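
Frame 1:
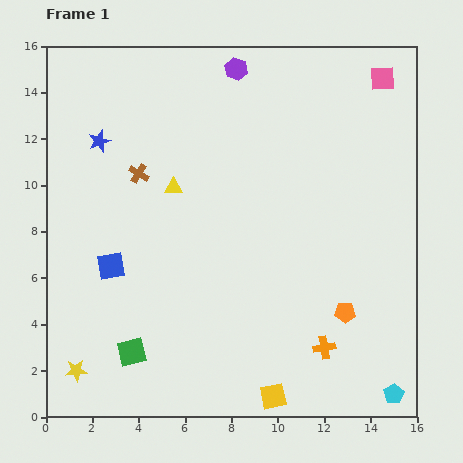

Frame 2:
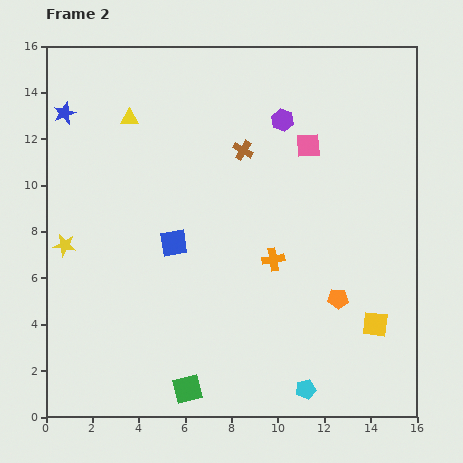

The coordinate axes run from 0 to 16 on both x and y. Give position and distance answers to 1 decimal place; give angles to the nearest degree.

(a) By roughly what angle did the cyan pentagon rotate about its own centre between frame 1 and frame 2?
19° clockwise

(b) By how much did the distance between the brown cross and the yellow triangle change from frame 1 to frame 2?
+3.5

Distance in frame 1: 1.6. Distance in frame 2: 5.1.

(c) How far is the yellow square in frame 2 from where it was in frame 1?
5.4

The yellow square moved from (9.8, 0.9) to (14.2, 4.0), a distance of √(4.4² + 3.1²) ≈ 5.4.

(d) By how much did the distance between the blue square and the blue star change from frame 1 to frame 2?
+1.9

Distance in frame 1: 5.4. Distance in frame 2: 7.3.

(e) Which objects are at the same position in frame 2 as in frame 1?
none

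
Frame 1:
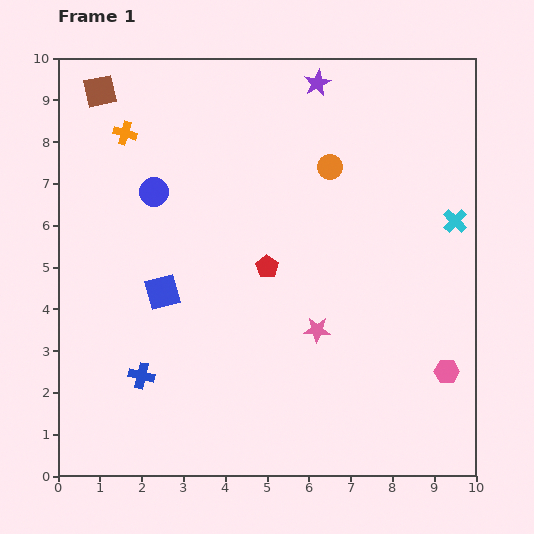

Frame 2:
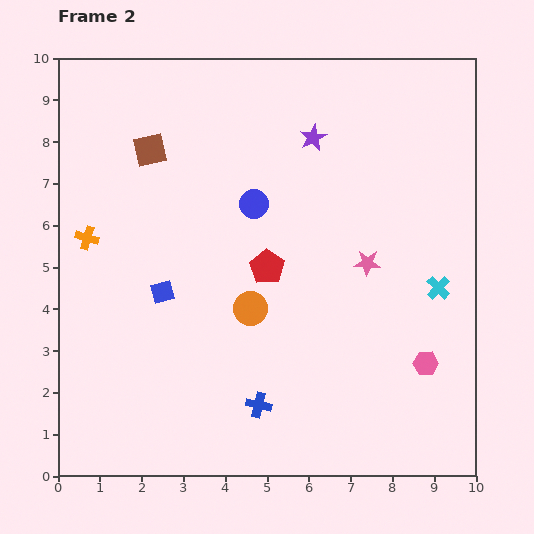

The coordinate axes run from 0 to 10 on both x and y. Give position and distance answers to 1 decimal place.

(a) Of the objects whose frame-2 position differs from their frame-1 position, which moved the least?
the pink hexagon

(moved 0.5)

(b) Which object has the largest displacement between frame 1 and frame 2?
the orange circle

(moved 3.9; next 2.9)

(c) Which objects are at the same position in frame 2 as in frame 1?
the blue square, the red pentagon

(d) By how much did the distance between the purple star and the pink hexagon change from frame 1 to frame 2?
-1.6

Distance in frame 1: 7.6. Distance in frame 2: 6.0.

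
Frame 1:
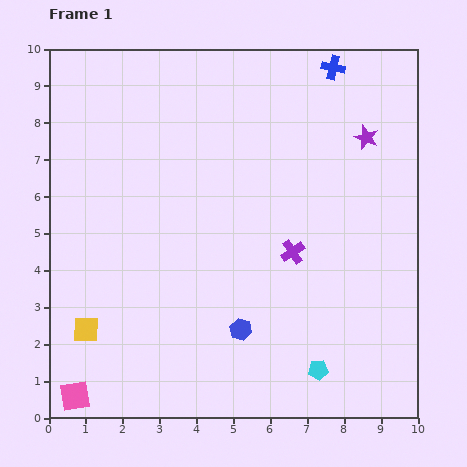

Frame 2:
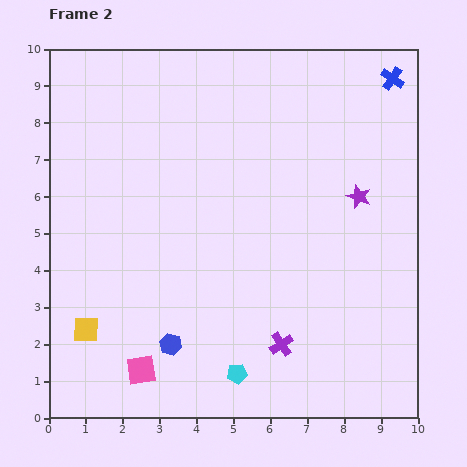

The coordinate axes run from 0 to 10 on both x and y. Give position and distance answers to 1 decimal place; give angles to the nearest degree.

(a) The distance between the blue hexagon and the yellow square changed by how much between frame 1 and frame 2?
-1.9

Distance in frame 1: 4.2. Distance in frame 2: 2.3.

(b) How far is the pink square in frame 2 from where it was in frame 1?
1.9

The pink square moved from (0.7, 0.6) to (2.5, 1.3), a distance of √(1.8² + 0.7²) ≈ 1.9.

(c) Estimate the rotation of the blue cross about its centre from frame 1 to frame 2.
22° clockwise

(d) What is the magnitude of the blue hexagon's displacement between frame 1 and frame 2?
1.9

The blue hexagon moved from (5.2, 2.4) to (3.3, 2.0), a distance of √(1.9² + 0.4²) ≈ 1.9.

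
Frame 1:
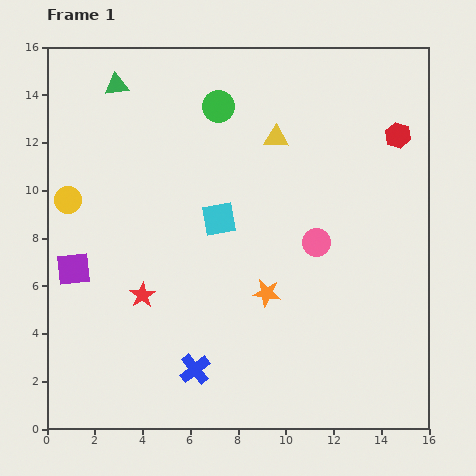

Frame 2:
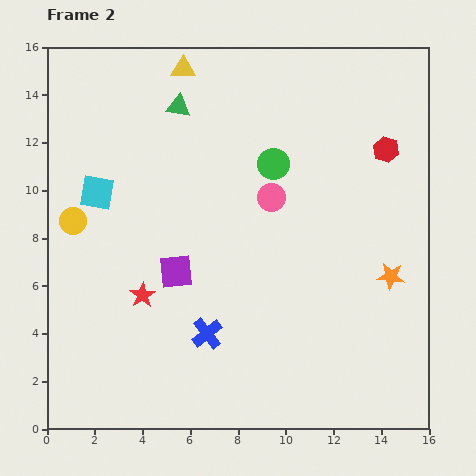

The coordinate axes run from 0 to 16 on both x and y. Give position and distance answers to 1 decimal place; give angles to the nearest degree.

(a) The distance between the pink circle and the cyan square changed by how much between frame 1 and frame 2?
+3.1

Distance in frame 1: 4.2. Distance in frame 2: 7.3.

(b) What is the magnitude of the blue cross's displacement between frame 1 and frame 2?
1.6

The blue cross moved from (6.2, 2.5) to (6.7, 4.0), a distance of √(0.5² + 1.5²) ≈ 1.6.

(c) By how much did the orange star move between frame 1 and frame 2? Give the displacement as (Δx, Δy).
(5.2, 0.7)

The orange star was at (9.2, 5.7) in frame 1 and (14.4, 6.4) in frame 2.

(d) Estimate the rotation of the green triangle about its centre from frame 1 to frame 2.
16° clockwise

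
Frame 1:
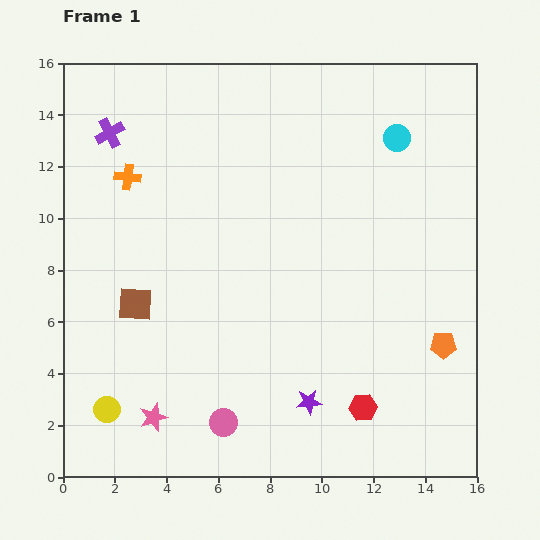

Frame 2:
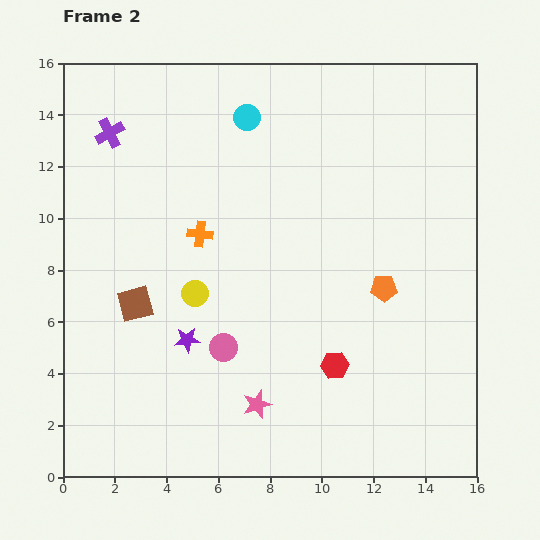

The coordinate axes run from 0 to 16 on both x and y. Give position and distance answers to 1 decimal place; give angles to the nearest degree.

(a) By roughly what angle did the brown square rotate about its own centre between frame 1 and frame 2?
18° counter-clockwise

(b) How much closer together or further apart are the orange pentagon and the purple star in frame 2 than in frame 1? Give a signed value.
+2.3

Distance in frame 1: 5.6. Distance in frame 2: 7.9.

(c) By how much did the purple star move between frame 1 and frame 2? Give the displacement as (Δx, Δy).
(-4.7, 2.4)

The purple star was at (9.5, 2.9) in frame 1 and (4.8, 5.3) in frame 2.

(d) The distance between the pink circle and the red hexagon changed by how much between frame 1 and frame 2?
-1.0

Distance in frame 1: 5.4. Distance in frame 2: 4.4.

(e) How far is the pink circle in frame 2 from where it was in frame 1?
2.9

The pink circle moved from (6.2, 2.1) to (6.2, 5.0), a distance of √(0.0² + 2.9²) ≈ 2.9.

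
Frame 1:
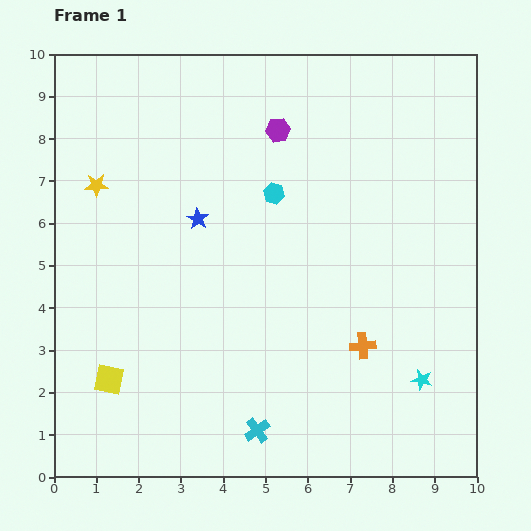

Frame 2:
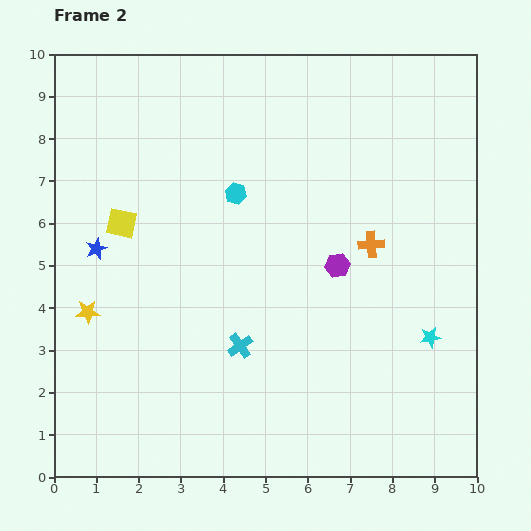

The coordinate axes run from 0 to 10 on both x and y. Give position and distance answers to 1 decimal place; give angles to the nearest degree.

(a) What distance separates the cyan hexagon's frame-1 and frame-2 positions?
0.9

The cyan hexagon moved from (5.2, 6.7) to (4.3, 6.7), a distance of √(0.9² + 0.0²) ≈ 0.9.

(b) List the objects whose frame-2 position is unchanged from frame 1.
none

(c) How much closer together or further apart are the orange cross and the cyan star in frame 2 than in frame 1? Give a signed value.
+1.0

Distance in frame 1: 1.6. Distance in frame 2: 2.6.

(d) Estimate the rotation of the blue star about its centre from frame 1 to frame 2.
19° clockwise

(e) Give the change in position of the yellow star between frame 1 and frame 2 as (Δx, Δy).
(-0.2, -3.0)

The yellow star was at (1.0, 6.9) in frame 1 and (0.8, 3.9) in frame 2.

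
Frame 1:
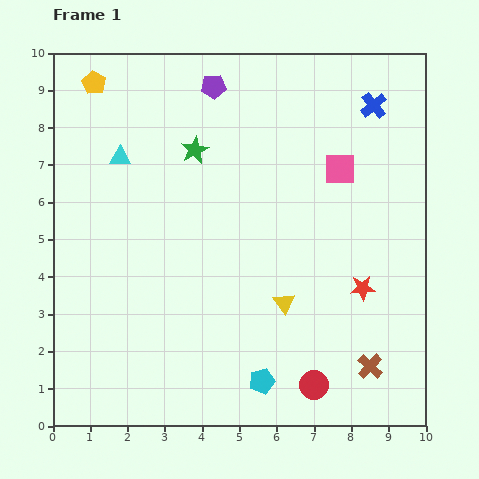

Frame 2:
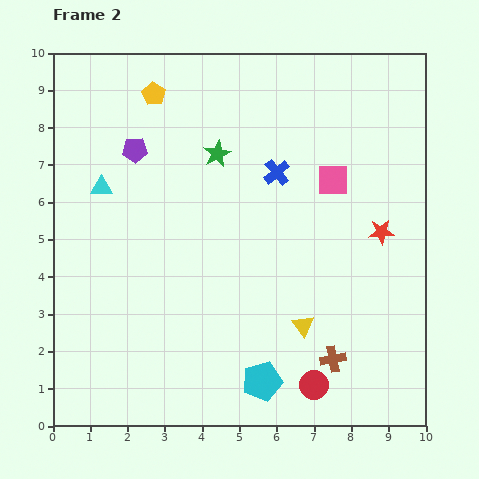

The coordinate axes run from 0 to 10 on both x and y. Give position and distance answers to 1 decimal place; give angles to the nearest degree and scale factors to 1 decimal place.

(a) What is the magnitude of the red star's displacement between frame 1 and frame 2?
1.6

The red star moved from (8.3, 3.7) to (8.8, 5.2), a distance of √(0.5² + 1.5²) ≈ 1.6.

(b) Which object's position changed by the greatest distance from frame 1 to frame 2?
the blue cross

(moved 3.2; next 2.7)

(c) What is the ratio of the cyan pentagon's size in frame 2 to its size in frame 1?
1.6×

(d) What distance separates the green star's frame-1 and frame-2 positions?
0.6

The green star moved from (3.8, 7.4) to (4.4, 7.3), a distance of √(0.6² + 0.1²) ≈ 0.6.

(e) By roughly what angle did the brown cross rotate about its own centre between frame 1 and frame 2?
37° clockwise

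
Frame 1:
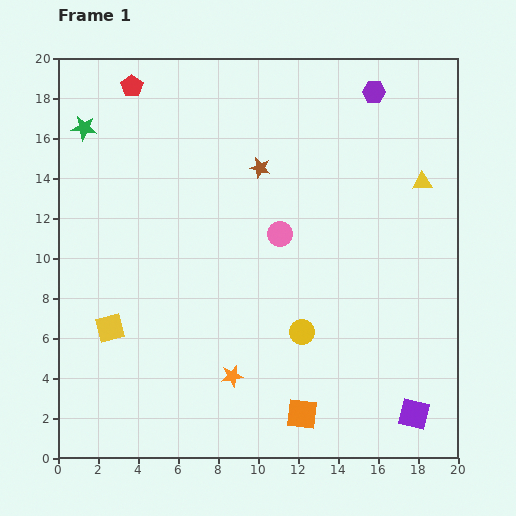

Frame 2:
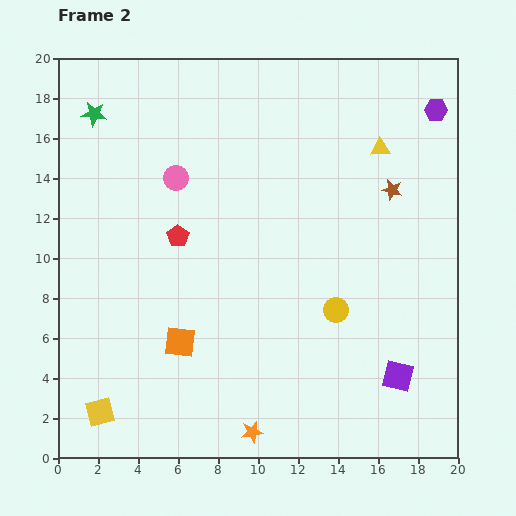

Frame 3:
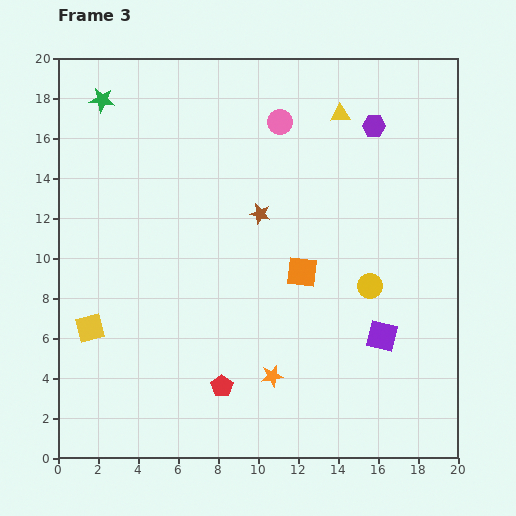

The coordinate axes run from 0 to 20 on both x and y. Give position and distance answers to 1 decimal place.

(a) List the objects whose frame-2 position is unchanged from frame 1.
none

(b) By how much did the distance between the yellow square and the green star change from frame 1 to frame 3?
+1.3

Distance in frame 1: 10.1. Distance in frame 3: 11.4.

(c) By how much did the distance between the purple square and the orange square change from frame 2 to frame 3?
-5.9

Distance in frame 2: 11.0. Distance in frame 3: 5.1.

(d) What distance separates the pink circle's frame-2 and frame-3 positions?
5.9

The pink circle moved from (5.9, 14.0) to (11.1, 16.8), a distance of √(5.2² + 2.8²) ≈ 5.9.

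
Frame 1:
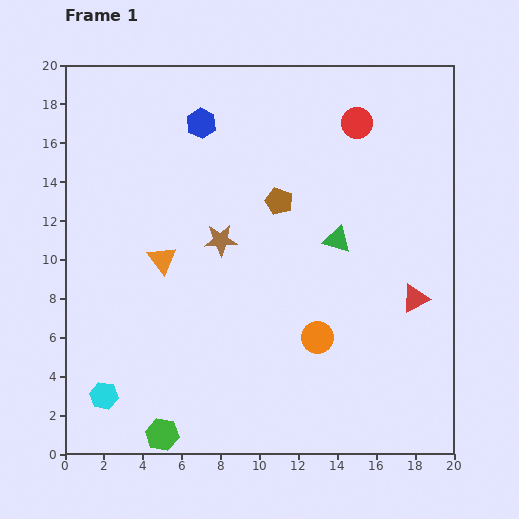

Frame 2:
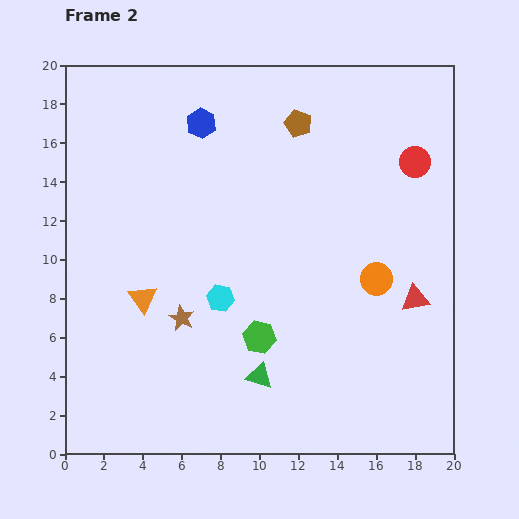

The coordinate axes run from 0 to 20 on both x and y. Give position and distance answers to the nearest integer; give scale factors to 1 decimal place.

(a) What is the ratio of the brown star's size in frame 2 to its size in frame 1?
0.8×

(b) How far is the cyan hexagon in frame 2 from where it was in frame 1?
8

The cyan hexagon moved from (2, 3) to (8, 8), a distance of √(6² + 5²) ≈ 8.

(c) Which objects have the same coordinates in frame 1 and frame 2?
the red triangle, the blue hexagon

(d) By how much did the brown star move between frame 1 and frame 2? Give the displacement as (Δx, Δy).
(-2, -4)

The brown star was at (8, 11) in frame 1 and (6, 7) in frame 2.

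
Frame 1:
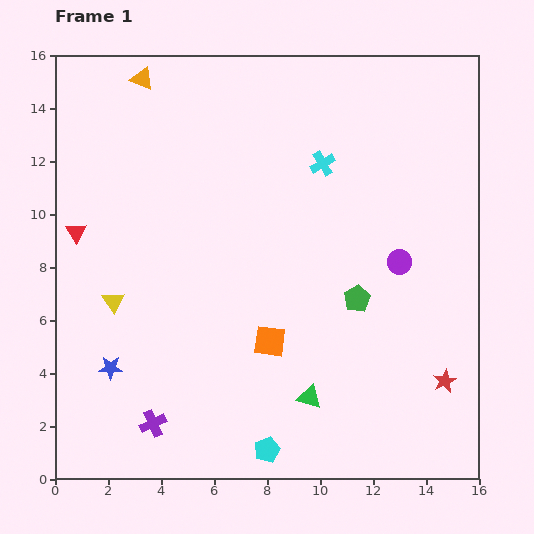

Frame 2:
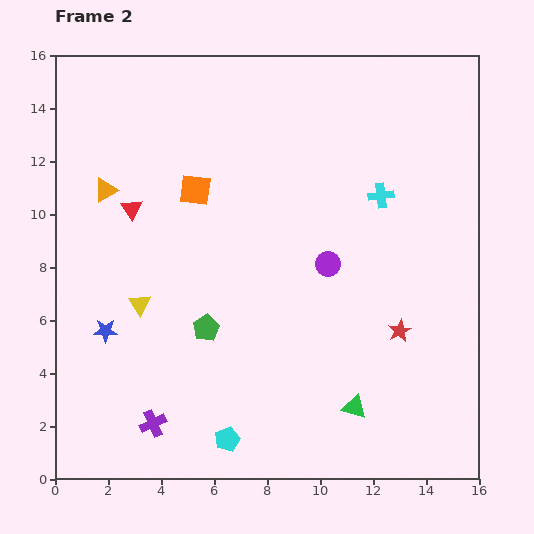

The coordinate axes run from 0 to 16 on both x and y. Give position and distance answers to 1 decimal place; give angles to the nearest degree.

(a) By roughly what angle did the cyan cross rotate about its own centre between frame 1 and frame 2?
23° clockwise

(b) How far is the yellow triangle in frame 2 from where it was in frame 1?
1.0

The yellow triangle moved from (2.2, 6.7) to (3.2, 6.6), a distance of √(1.0² + 0.1²) ≈ 1.0.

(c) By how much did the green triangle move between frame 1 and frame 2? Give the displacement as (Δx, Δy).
(1.7, -0.4)

The green triangle was at (9.6, 3.1) in frame 1 and (11.3, 2.7) in frame 2.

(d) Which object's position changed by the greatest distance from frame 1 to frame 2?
the orange square

(moved 6.4; next 5.8)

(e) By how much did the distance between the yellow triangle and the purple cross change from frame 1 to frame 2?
-0.3

Distance in frame 1: 4.8. Distance in frame 2: 4.5.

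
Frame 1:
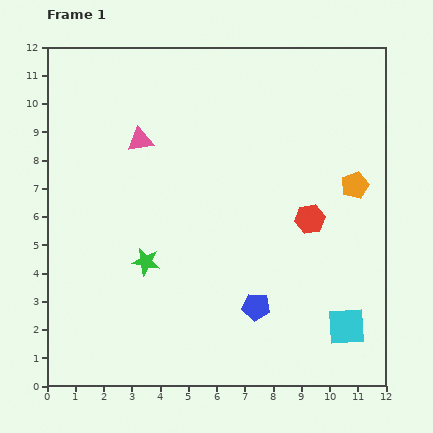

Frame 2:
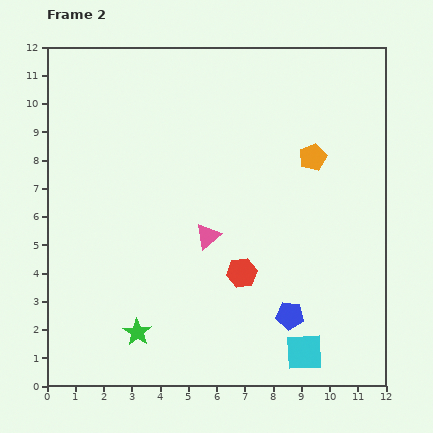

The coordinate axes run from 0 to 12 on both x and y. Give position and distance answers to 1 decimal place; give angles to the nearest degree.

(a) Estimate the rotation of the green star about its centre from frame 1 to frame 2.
23° clockwise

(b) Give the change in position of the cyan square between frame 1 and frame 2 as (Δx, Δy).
(-1.5, -0.9)

The cyan square was at (10.6, 2.1) in frame 1 and (9.1, 1.2) in frame 2.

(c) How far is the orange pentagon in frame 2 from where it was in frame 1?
1.8

The orange pentagon moved from (10.9, 7.1) to (9.4, 8.1), a distance of √(1.5² + 1.0²) ≈ 1.8.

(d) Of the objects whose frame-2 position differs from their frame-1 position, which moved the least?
the blue pentagon

(moved 1.2)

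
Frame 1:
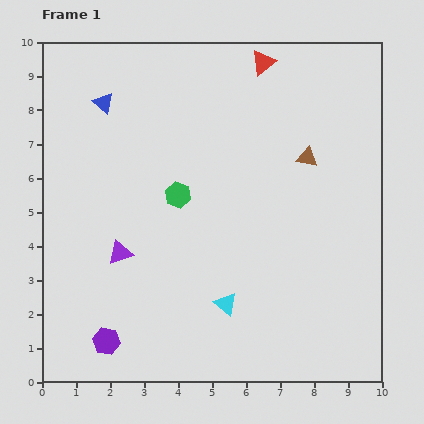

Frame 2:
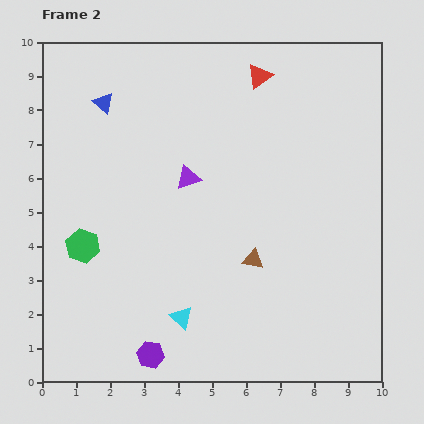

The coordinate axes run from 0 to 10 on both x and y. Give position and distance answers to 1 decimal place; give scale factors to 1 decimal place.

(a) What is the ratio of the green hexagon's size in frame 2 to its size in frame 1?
1.4×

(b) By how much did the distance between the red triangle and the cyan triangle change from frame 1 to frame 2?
+0.3

Distance in frame 1: 7.2. Distance in frame 2: 7.5.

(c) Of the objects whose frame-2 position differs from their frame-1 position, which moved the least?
the red triangle

(moved 0.4)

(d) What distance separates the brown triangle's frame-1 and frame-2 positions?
3.4

The brown triangle moved from (7.8, 6.6) to (6.2, 3.6), a distance of √(1.6² + 3.0²) ≈ 3.4.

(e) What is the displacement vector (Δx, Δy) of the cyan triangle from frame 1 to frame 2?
(-1.3, -0.4)

The cyan triangle was at (5.4, 2.3) in frame 1 and (4.1, 1.9) in frame 2.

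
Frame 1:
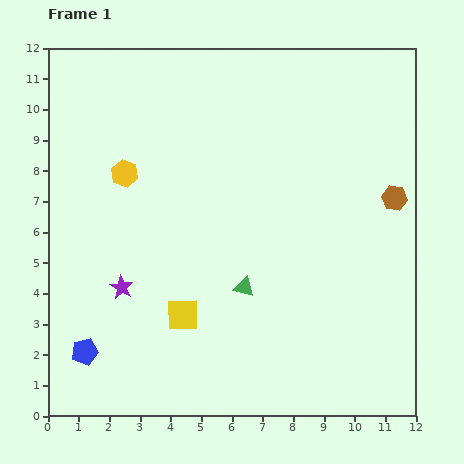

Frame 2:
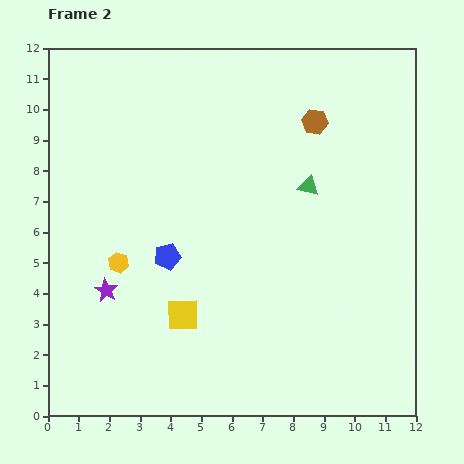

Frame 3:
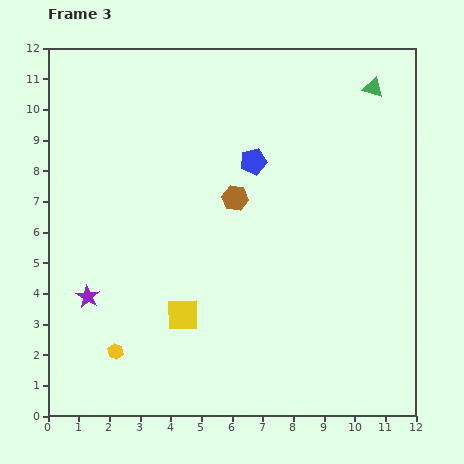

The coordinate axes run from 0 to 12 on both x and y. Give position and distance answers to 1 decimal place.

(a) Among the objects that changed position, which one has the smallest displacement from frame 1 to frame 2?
the purple star

(moved 0.5)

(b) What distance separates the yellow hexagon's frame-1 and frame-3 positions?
5.8

The yellow hexagon moved from (2.5, 7.9) to (2.2, 2.1), a distance of √(0.3² + 5.8²) ≈ 5.8.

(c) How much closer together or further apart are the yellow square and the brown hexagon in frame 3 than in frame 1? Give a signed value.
-3.7

Distance in frame 1: 7.9. Distance in frame 3: 4.2.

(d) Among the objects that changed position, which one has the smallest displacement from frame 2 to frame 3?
the purple star

(moved 0.6)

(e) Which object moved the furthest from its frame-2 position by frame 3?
the blue pentagon

(moved 4.2; next 3.8)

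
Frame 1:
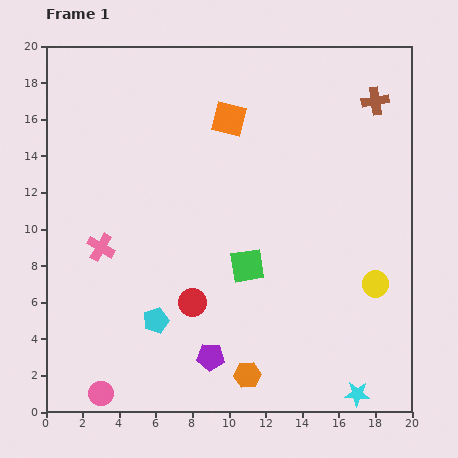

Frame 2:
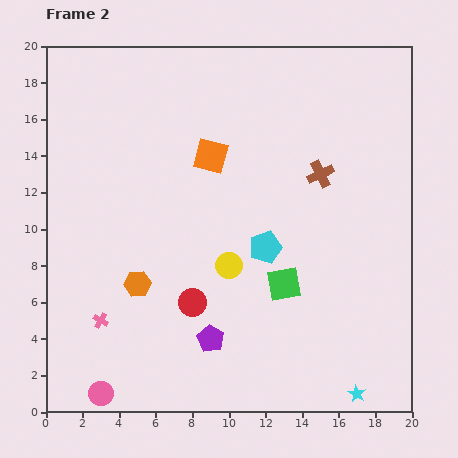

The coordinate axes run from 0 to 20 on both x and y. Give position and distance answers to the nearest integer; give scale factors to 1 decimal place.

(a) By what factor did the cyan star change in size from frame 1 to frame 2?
0.7×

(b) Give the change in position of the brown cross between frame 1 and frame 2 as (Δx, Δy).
(-3, -4)

The brown cross was at (18, 17) in frame 1 and (15, 13) in frame 2.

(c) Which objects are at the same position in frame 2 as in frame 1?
the pink circle, the red circle, the cyan star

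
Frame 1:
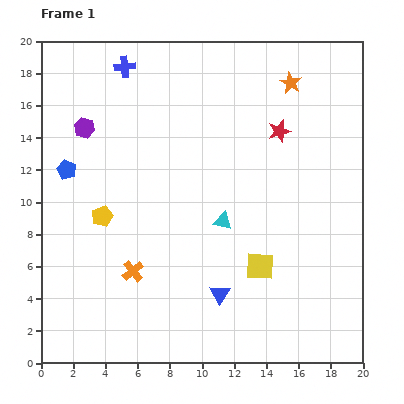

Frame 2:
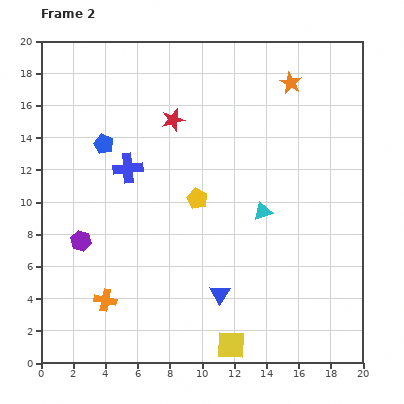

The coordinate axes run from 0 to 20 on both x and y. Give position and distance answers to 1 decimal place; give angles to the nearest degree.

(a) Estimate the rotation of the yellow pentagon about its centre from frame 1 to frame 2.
25° counter-clockwise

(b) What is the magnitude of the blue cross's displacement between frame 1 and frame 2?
6.3

The blue cross moved from (5.2, 18.4) to (5.4, 12.1), a distance of √(0.2² + 6.3²) ≈ 6.3.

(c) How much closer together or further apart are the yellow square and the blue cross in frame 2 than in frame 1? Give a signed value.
-2.3

Distance in frame 1: 15.0. Distance in frame 2: 12.7.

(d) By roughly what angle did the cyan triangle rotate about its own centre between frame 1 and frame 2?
33° counter-clockwise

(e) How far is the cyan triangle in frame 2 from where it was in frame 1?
2.6

The cyan triangle moved from (11.3, 8.8) to (13.8, 9.4), a distance of √(2.5² + 0.6²) ≈ 2.6.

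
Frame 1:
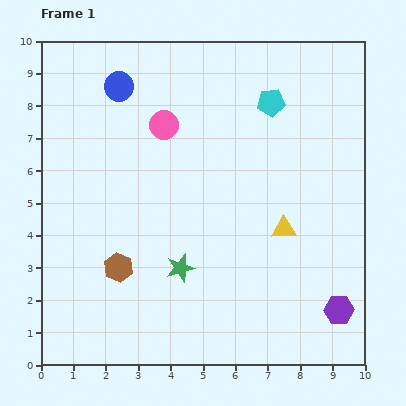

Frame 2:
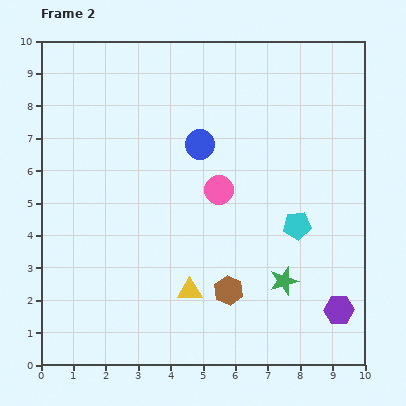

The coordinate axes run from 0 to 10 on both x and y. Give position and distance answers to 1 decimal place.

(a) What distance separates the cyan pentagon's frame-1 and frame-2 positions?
3.9

The cyan pentagon moved from (7.1, 8.1) to (7.9, 4.3), a distance of √(0.8² + 3.8²) ≈ 3.9.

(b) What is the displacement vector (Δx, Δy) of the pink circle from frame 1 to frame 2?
(1.7, -2.0)

The pink circle was at (3.8, 7.4) in frame 1 and (5.5, 5.4) in frame 2.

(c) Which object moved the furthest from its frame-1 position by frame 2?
the cyan pentagon

(moved 3.9; next 3.5)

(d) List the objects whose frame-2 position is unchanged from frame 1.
the purple hexagon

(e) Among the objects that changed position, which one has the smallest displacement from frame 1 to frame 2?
the pink circle

(moved 2.6)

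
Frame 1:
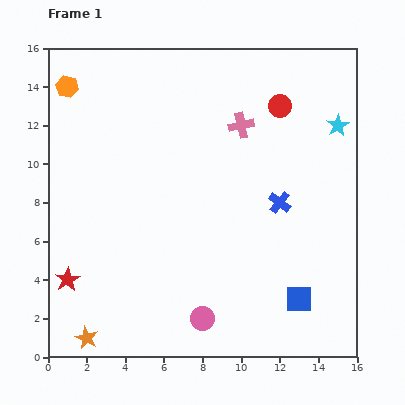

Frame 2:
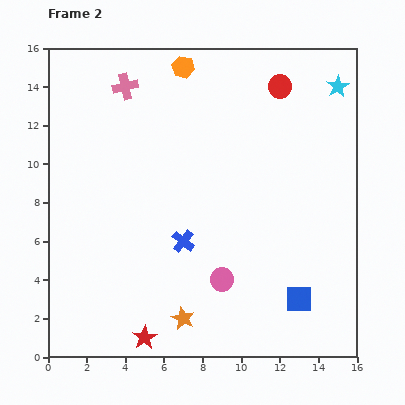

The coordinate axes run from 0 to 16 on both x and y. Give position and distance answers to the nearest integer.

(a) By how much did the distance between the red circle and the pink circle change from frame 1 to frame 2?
-2

Distance in frame 1: 12. Distance in frame 2: 10.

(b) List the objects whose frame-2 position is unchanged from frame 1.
the blue square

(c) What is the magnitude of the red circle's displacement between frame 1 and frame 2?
1

The red circle moved from (12, 13) to (12, 14), a distance of √(0² + 1²) ≈ 1.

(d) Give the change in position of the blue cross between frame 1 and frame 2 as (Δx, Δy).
(-5, -2)

The blue cross was at (12, 8) in frame 1 and (7, 6) in frame 2.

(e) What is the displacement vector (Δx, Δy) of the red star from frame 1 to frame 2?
(4, -3)

The red star was at (1, 4) in frame 1 and (5, 1) in frame 2.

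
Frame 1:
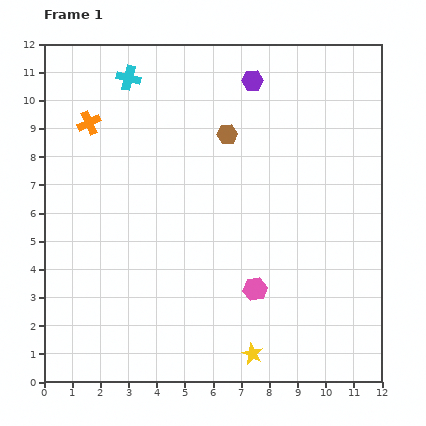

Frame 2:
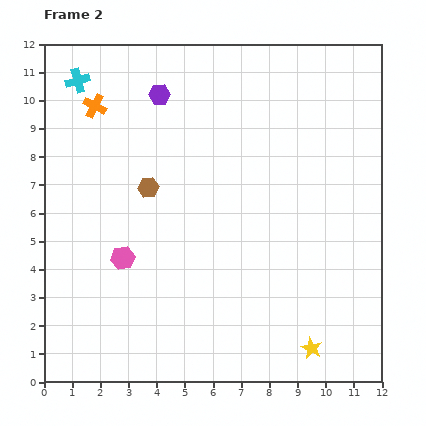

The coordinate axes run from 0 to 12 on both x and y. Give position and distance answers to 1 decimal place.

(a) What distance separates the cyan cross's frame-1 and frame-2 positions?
1.8

The cyan cross moved from (3.0, 10.8) to (1.2, 10.7), a distance of √(1.8² + 0.1²) ≈ 1.8.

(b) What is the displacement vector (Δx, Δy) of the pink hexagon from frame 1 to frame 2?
(-4.7, 1.1)

The pink hexagon was at (7.5, 3.3) in frame 1 and (2.8, 4.4) in frame 2.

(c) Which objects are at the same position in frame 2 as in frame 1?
none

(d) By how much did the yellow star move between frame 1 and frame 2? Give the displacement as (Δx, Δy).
(2.1, 0.2)

The yellow star was at (7.4, 1.0) in frame 1 and (9.5, 1.2) in frame 2.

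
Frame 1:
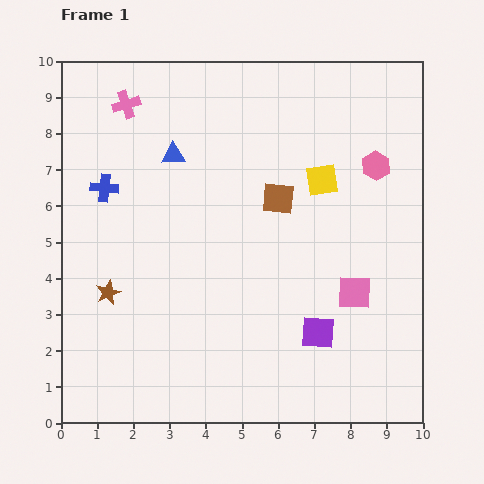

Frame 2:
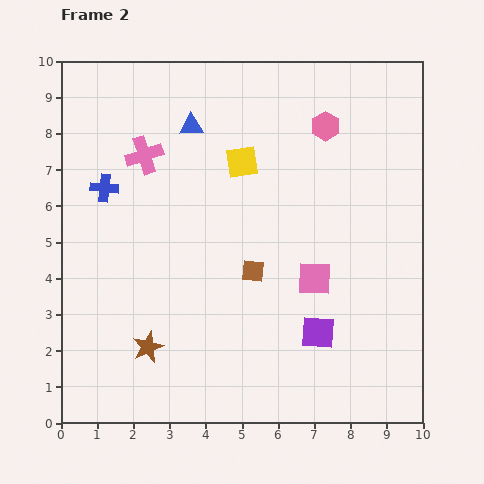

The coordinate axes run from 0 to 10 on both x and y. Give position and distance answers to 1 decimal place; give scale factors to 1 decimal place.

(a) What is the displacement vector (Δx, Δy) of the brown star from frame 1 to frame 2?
(1.1, -1.5)

The brown star was at (1.3, 3.6) in frame 1 and (2.4, 2.1) in frame 2.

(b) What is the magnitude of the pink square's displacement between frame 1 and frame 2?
1.2

The pink square moved from (8.1, 3.6) to (7.0, 4.0), a distance of √(1.1² + 0.4²) ≈ 1.2.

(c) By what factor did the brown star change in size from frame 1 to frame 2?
1.3×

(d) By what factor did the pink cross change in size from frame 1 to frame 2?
1.3×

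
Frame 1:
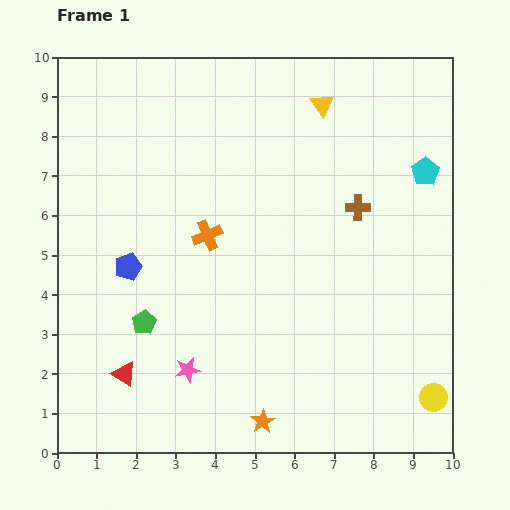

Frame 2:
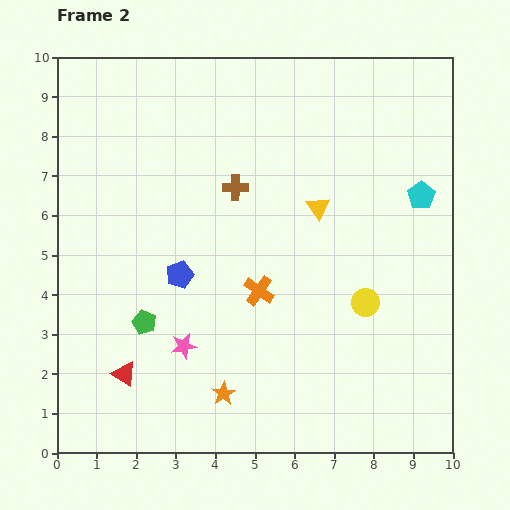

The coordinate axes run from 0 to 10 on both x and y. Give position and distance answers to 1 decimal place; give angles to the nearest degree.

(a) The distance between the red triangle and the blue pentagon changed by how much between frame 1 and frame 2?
+0.2

Distance in frame 1: 2.7. Distance in frame 2: 2.9.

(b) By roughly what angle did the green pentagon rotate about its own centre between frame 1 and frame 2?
19° counter-clockwise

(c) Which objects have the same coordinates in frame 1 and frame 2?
the red triangle, the green pentagon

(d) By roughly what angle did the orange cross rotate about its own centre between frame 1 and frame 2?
32° counter-clockwise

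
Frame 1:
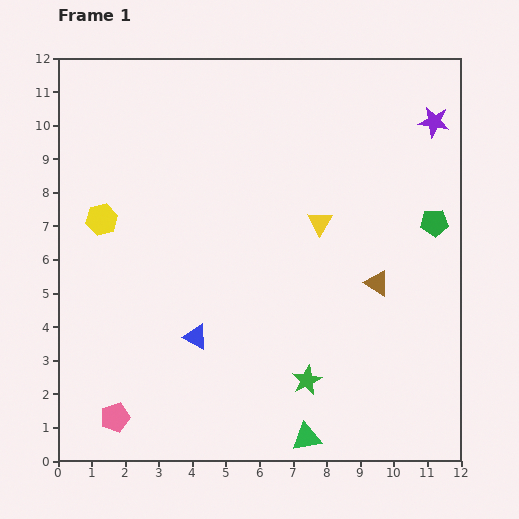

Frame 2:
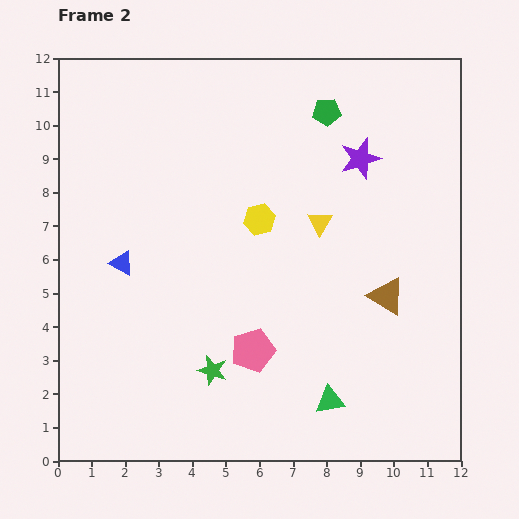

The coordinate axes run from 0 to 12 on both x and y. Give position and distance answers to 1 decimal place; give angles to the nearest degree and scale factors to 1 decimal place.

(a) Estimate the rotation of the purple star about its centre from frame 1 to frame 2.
26° counter-clockwise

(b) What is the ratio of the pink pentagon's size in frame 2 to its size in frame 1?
1.5×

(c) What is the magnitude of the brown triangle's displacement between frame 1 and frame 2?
0.5

The brown triangle moved from (9.5, 5.3) to (9.8, 4.9), a distance of √(0.3² + 0.4²) ≈ 0.5.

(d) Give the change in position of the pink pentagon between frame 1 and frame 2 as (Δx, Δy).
(4.1, 2.0)

The pink pentagon was at (1.7, 1.3) in frame 1 and (5.8, 3.3) in frame 2.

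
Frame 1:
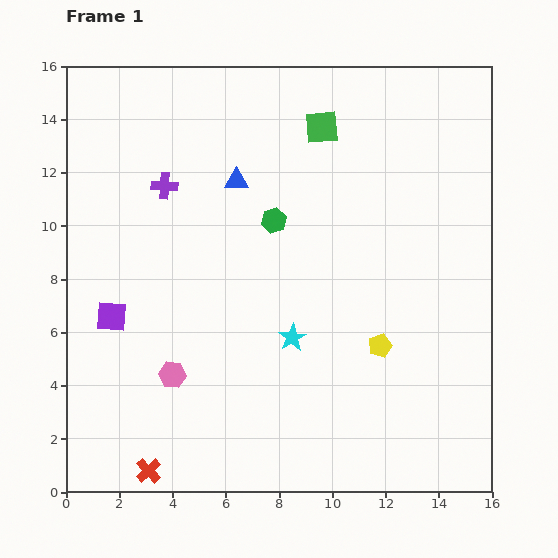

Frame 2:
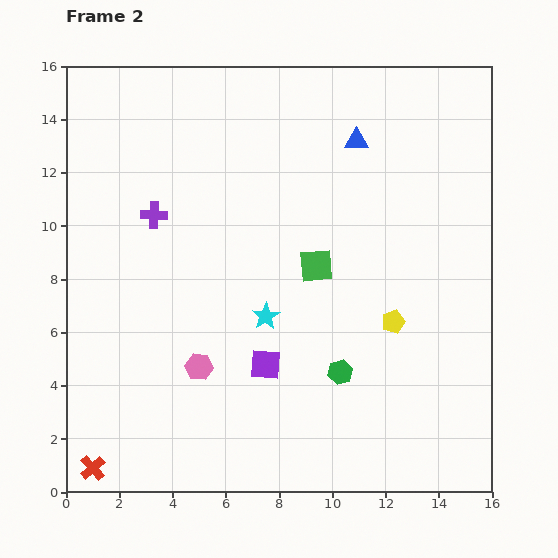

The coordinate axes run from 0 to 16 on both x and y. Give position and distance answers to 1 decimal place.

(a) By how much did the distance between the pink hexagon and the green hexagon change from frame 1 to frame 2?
-1.6

Distance in frame 1: 6.9. Distance in frame 2: 5.3.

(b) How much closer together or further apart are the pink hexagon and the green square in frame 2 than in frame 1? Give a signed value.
-5.1

Distance in frame 1: 10.9. Distance in frame 2: 5.8.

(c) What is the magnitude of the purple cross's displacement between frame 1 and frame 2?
1.2

The purple cross moved from (3.7, 11.5) to (3.3, 10.4), a distance of √(0.4² + 1.1²) ≈ 1.2.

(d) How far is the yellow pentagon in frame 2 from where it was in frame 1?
1.0

The yellow pentagon moved from (11.8, 5.5) to (12.3, 6.4), a distance of √(0.5² + 0.9²) ≈ 1.0.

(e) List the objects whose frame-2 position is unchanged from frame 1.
none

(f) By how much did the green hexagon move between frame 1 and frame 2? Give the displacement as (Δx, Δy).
(2.5, -5.7)

The green hexagon was at (7.8, 10.2) in frame 1 and (10.3, 4.5) in frame 2.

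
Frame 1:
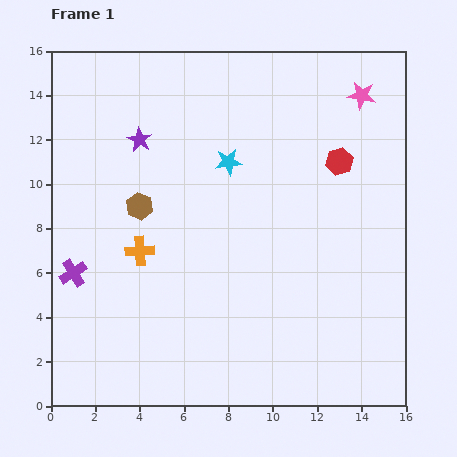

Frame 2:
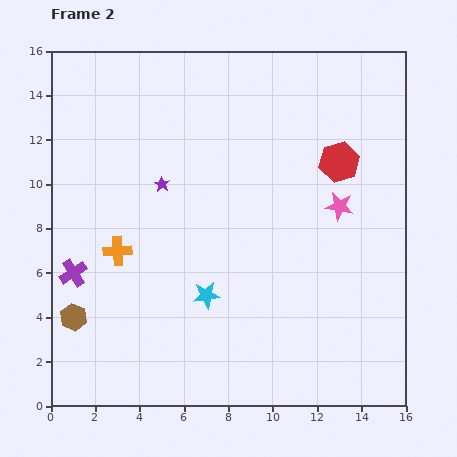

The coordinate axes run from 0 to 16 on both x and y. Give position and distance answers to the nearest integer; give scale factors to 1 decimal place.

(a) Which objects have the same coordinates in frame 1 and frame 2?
the red hexagon, the purple cross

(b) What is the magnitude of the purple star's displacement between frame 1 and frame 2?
2

The purple star moved from (4, 12) to (5, 10), a distance of √(1² + 2²) ≈ 2.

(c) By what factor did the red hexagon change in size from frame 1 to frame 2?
1.5×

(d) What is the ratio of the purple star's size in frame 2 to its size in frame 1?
0.6×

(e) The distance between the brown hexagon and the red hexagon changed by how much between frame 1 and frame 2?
+5

Distance in frame 1: 9. Distance in frame 2: 14.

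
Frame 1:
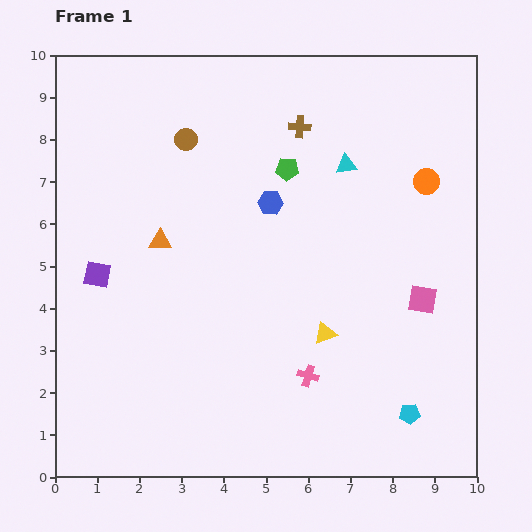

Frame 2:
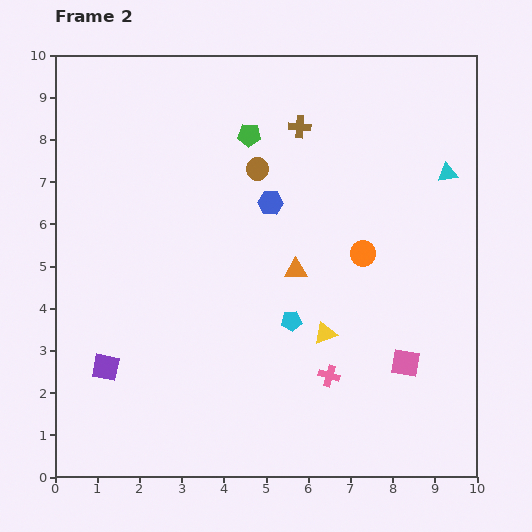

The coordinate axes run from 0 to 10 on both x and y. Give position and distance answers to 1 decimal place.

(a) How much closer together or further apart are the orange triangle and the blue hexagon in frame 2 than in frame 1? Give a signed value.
-1.1

Distance in frame 1: 2.8. Distance in frame 2: 1.7.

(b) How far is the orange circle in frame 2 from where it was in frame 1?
2.3

The orange circle moved from (8.8, 7.0) to (7.3, 5.3), a distance of √(1.5² + 1.7²) ≈ 2.3.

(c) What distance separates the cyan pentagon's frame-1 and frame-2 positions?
3.6

The cyan pentagon moved from (8.4, 1.5) to (5.6, 3.7), a distance of √(2.8² + 2.2²) ≈ 3.6.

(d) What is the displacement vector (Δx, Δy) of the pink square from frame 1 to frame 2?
(-0.4, -1.5)

The pink square was at (8.7, 4.2) in frame 1 and (8.3, 2.7) in frame 2.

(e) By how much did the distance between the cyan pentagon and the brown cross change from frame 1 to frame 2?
-2.7

Distance in frame 1: 7.3. Distance in frame 2: 4.6.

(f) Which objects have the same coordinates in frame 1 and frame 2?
the brown cross, the blue hexagon, the yellow triangle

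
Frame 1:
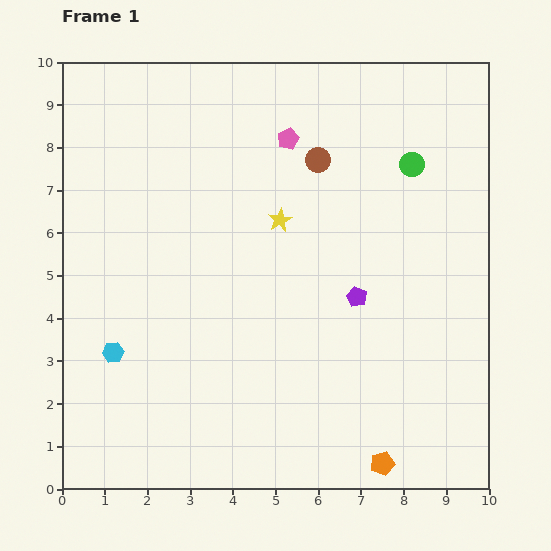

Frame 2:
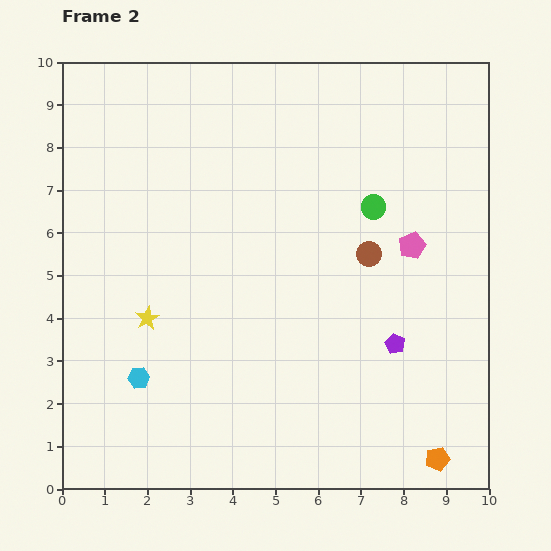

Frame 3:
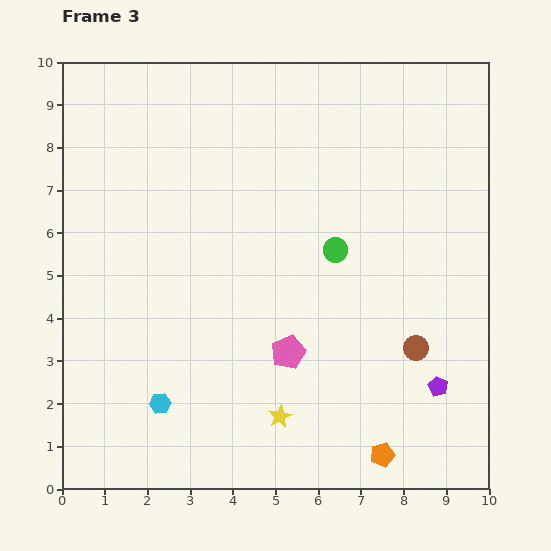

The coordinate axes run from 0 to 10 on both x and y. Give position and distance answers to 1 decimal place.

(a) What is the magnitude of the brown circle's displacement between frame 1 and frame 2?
2.5

The brown circle moved from (6.0, 7.7) to (7.2, 5.5), a distance of √(1.2² + 2.2²) ≈ 2.5.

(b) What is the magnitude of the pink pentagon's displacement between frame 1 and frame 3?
5.0

The pink pentagon moved from (5.3, 8.2) to (5.3, 3.2), a distance of √(0.0² + 5.0²) ≈ 5.0.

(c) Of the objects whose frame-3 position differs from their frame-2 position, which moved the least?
the cyan hexagon

(moved 0.8)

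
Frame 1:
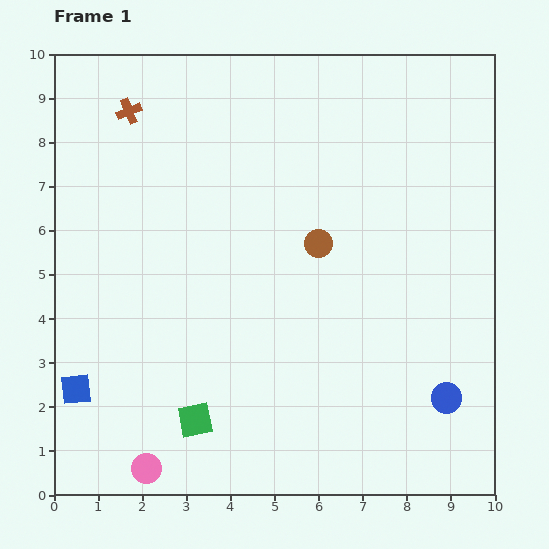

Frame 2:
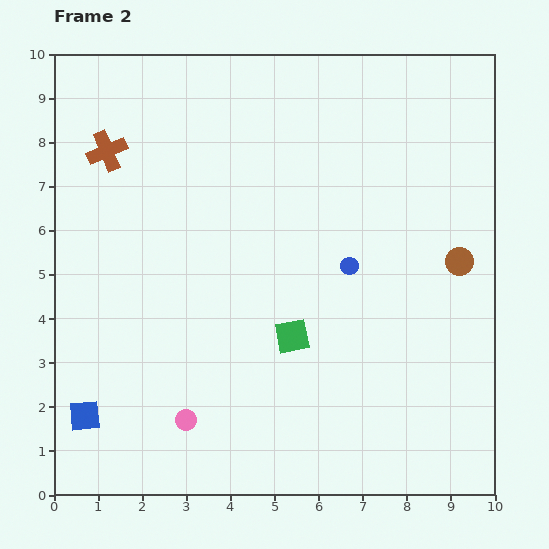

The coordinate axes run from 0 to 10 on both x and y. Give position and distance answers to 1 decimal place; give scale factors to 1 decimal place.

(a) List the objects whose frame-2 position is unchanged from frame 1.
none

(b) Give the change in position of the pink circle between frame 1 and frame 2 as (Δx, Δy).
(0.9, 1.1)

The pink circle was at (2.1, 0.6) in frame 1 and (3.0, 1.7) in frame 2.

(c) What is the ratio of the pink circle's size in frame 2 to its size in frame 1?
0.7×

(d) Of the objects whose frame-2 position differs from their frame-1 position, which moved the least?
the blue square

(moved 0.6)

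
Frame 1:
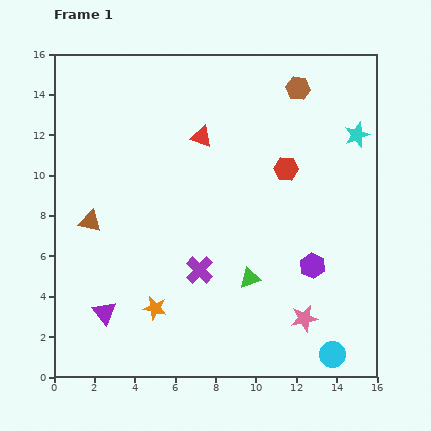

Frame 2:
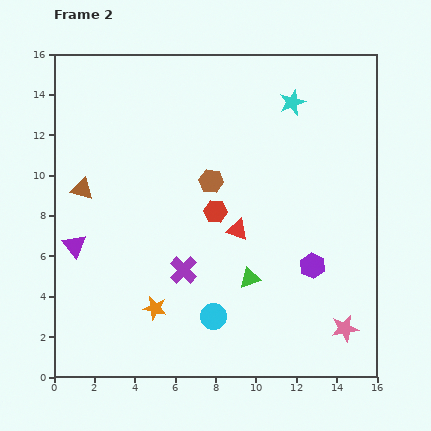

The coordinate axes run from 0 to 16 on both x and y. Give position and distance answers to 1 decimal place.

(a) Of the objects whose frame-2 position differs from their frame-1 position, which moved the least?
the purple cross

(moved 0.8)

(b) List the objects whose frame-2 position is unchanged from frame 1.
the purple hexagon, the green triangle, the orange star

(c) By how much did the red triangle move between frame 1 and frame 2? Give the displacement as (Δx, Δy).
(1.8, -4.6)

The red triangle was at (7.3, 11.9) in frame 1 and (9.1, 7.3) in frame 2.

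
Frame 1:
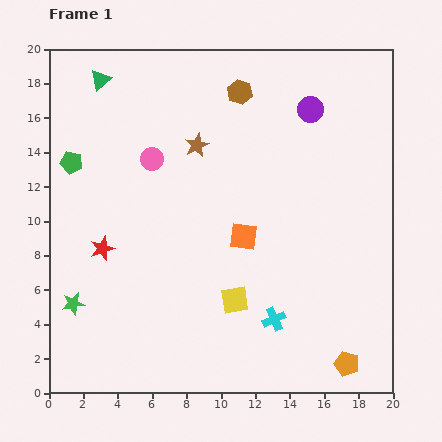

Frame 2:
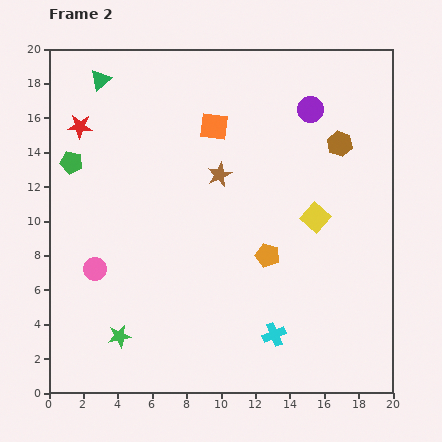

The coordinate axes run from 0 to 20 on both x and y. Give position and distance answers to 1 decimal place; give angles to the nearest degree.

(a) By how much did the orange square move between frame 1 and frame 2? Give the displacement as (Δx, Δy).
(-1.7, 6.4)

The orange square was at (11.3, 9.1) in frame 1 and (9.6, 15.5) in frame 2.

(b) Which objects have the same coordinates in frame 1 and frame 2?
the green triangle, the purple circle, the green pentagon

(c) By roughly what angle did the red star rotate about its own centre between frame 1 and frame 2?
22° clockwise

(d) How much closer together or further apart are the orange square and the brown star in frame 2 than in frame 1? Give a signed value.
-3.1

Distance in frame 1: 5.9. Distance in frame 2: 2.8.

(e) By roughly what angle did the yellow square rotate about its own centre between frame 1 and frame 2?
39° counter-clockwise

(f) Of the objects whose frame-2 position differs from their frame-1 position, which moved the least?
the cyan cross

(moved 0.9)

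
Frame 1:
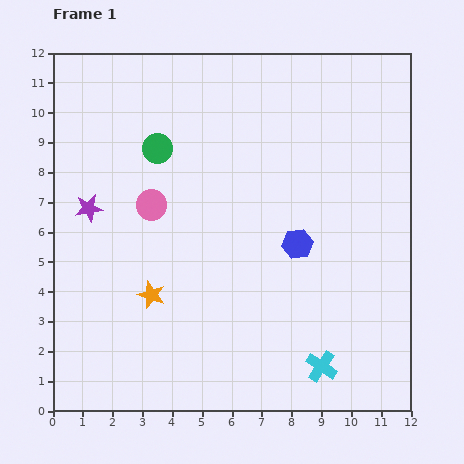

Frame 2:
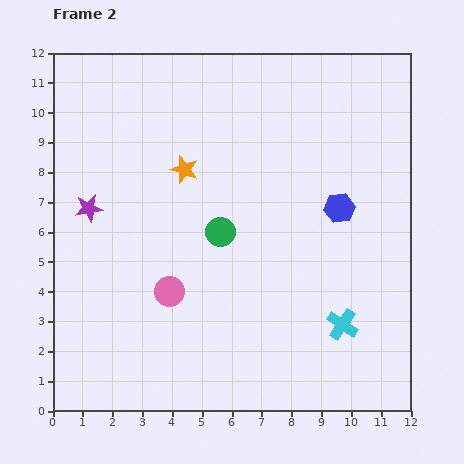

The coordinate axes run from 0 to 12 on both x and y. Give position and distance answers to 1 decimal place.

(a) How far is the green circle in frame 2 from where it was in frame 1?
3.5

The green circle moved from (3.5, 8.8) to (5.6, 6.0), a distance of √(2.1² + 2.8²) ≈ 3.5.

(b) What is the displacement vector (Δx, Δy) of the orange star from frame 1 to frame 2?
(1.1, 4.2)

The orange star was at (3.3, 3.9) in frame 1 and (4.4, 8.1) in frame 2.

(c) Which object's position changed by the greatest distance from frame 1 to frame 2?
the orange star

(moved 4.3; next 3.5)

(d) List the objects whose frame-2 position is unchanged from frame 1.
the purple star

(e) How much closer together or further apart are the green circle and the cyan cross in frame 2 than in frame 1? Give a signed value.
-4.0

Distance in frame 1: 9.1. Distance in frame 2: 5.1.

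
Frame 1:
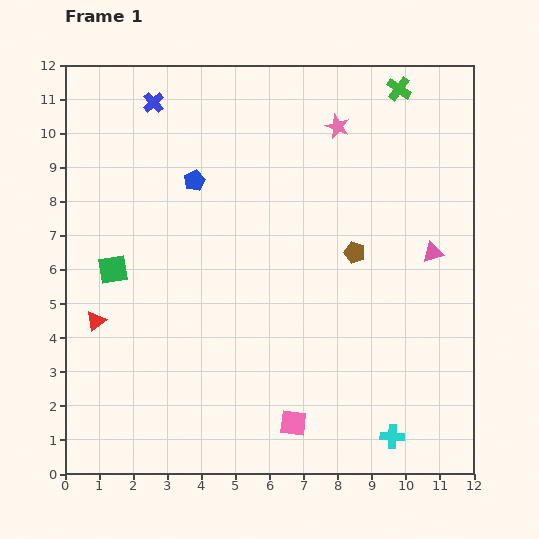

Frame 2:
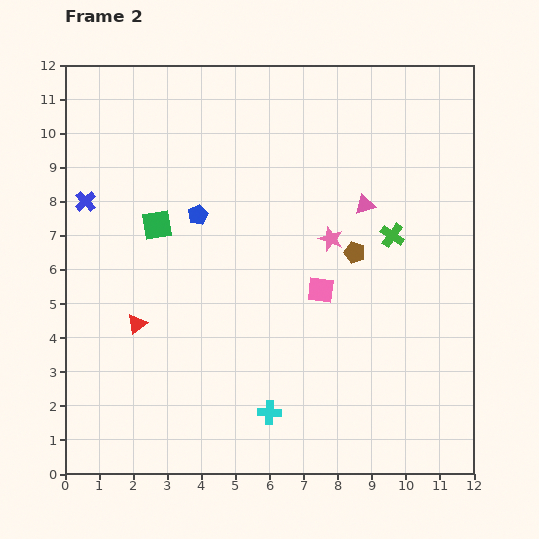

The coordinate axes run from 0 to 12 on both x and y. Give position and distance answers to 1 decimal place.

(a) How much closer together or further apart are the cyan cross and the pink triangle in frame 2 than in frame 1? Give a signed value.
+1.2

Distance in frame 1: 5.5. Distance in frame 2: 6.7.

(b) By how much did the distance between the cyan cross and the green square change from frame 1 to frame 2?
-3.2

Distance in frame 1: 9.6. Distance in frame 2: 6.4.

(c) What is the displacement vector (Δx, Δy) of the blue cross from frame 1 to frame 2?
(-2.0, -2.9)

The blue cross was at (2.6, 10.9) in frame 1 and (0.6, 8.0) in frame 2.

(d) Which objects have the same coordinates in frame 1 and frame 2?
the brown pentagon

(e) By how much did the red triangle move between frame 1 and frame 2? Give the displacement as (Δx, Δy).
(1.2, -0.1)

The red triangle was at (0.9, 4.5) in frame 1 and (2.1, 4.4) in frame 2.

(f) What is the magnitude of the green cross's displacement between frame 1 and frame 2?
4.3

The green cross moved from (9.8, 11.3) to (9.6, 7.0), a distance of √(0.2² + 4.3²) ≈ 4.3.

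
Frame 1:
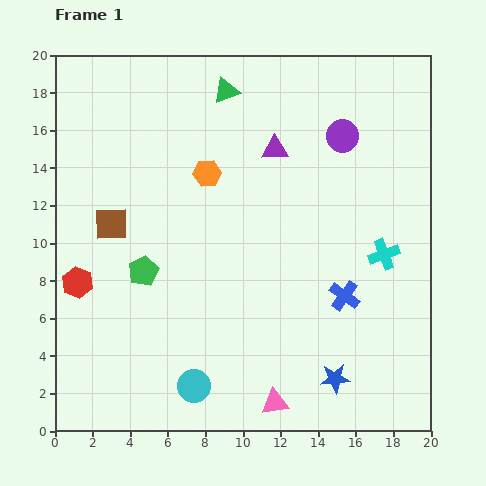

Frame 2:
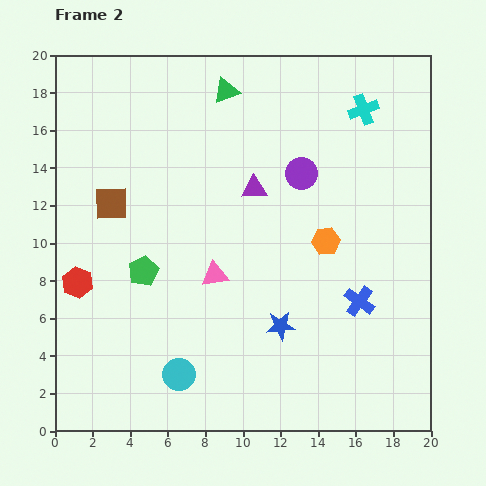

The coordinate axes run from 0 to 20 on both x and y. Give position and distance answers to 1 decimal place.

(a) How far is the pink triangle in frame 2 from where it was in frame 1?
7.5

The pink triangle moved from (11.7, 1.5) to (8.5, 8.3), a distance of √(3.2² + 6.8²) ≈ 7.5.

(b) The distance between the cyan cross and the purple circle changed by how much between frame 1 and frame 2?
-2.0

Distance in frame 1: 6.7. Distance in frame 2: 4.7.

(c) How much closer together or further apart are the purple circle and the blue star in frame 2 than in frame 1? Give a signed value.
-4.7

Distance in frame 1: 12.9. Distance in frame 2: 8.2.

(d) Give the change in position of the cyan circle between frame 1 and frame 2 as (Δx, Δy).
(-0.8, 0.6)

The cyan circle was at (7.4, 2.4) in frame 1 and (6.6, 3.0) in frame 2.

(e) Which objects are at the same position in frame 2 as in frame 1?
the green triangle, the green pentagon, the red hexagon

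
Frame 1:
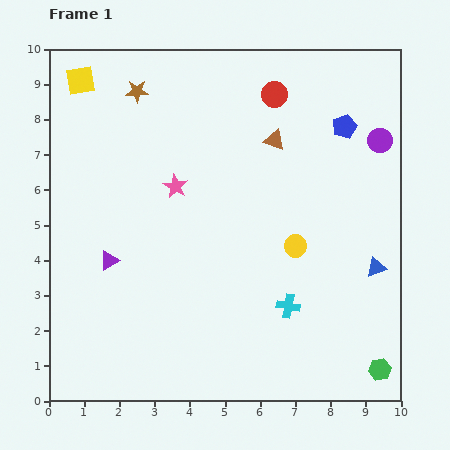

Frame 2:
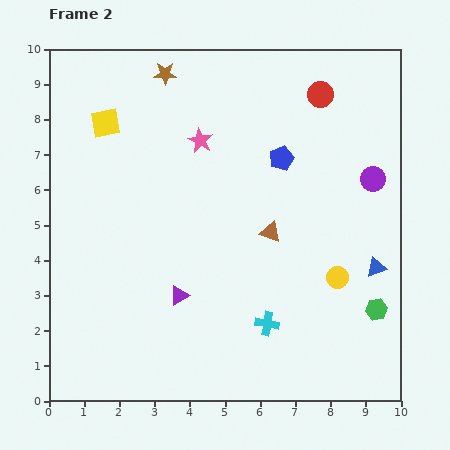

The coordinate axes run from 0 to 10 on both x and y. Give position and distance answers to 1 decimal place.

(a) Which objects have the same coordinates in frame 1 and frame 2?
the blue triangle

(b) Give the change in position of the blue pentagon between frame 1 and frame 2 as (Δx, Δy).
(-1.8, -0.9)

The blue pentagon was at (8.4, 7.8) in frame 1 and (6.6, 6.9) in frame 2.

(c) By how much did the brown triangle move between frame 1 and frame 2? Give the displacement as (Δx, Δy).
(-0.1, -2.6)

The brown triangle was at (6.4, 7.4) in frame 1 and (6.3, 4.8) in frame 2.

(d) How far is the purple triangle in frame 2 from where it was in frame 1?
2.2

The purple triangle moved from (1.7, 4.0) to (3.7, 3.0), a distance of √(2.0² + 1.0²) ≈ 2.2.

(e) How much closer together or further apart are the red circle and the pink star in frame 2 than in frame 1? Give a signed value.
-0.2

Distance in frame 1: 3.8. Distance in frame 2: 3.6.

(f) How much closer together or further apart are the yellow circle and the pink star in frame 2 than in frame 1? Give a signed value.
+1.7

Distance in frame 1: 3.8. Distance in frame 2: 5.5.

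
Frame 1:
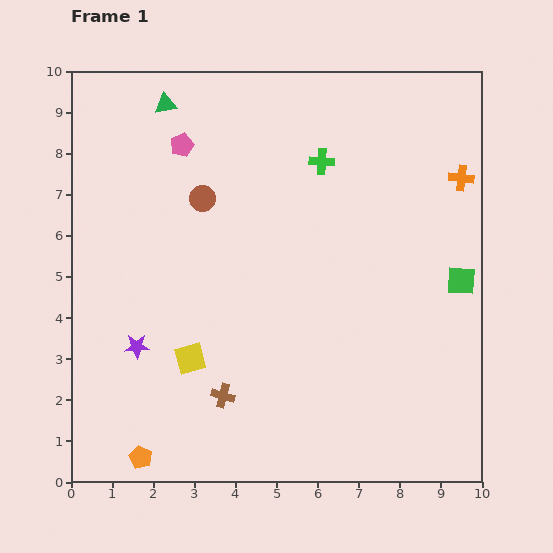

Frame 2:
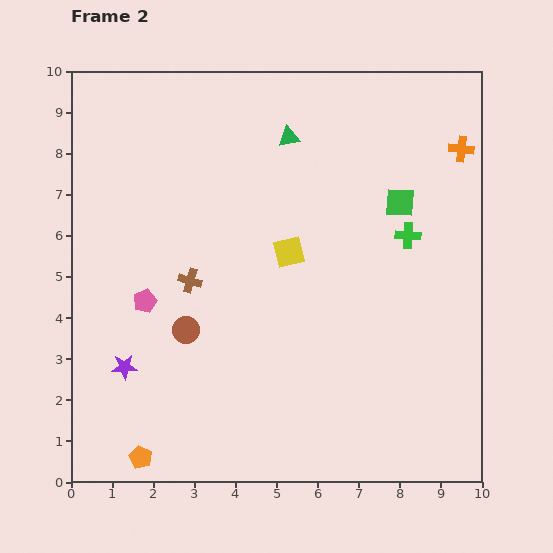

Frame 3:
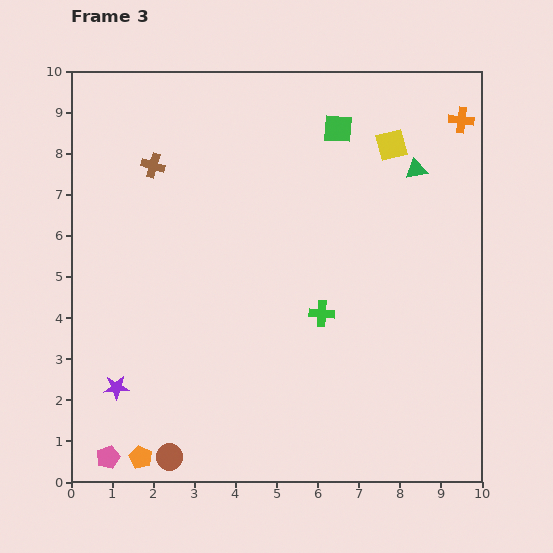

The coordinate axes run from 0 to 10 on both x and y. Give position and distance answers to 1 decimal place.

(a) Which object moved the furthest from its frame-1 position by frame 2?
the pink pentagon

(moved 3.9; next 3.5)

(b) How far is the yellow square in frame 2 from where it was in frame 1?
3.5

The yellow square moved from (2.9, 3.0) to (5.3, 5.6), a distance of √(2.4² + 2.6²) ≈ 3.5.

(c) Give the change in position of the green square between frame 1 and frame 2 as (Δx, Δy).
(-1.5, 1.9)

The green square was at (9.5, 4.9) in frame 1 and (8.0, 6.8) in frame 2.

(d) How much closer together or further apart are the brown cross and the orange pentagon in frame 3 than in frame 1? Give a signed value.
+4.6

Distance in frame 1: 2.5. Distance in frame 3: 7.1.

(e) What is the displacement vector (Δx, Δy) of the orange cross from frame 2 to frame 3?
(0.0, 0.7)

The orange cross was at (9.5, 8.1) in frame 2 and (9.5, 8.8) in frame 3.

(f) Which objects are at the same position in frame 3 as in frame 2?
the orange pentagon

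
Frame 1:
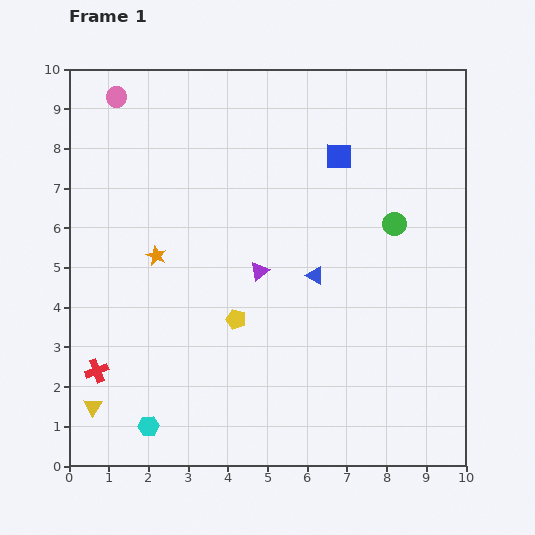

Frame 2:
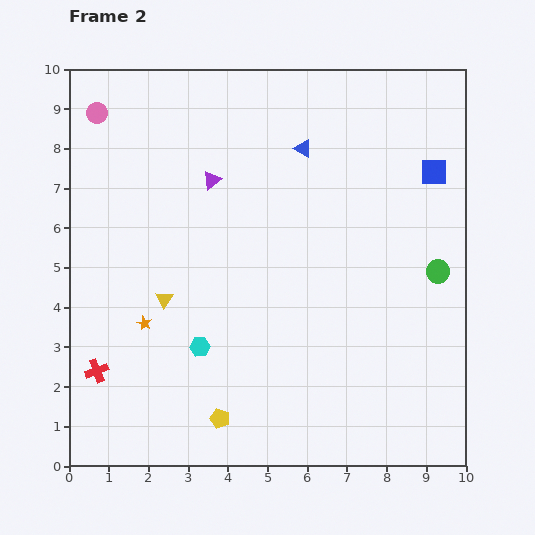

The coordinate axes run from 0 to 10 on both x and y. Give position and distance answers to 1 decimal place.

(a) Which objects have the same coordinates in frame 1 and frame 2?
the red cross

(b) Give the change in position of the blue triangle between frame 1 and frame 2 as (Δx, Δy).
(-0.3, 3.2)

The blue triangle was at (6.2, 4.8) in frame 1 and (5.9, 8.0) in frame 2.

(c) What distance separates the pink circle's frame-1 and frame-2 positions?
0.6

The pink circle moved from (1.2, 9.3) to (0.7, 8.9), a distance of √(0.5² + 0.4²) ≈ 0.6.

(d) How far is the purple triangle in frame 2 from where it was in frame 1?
2.6

The purple triangle moved from (4.8, 4.9) to (3.6, 7.2), a distance of √(1.2² + 2.3²) ≈ 2.6.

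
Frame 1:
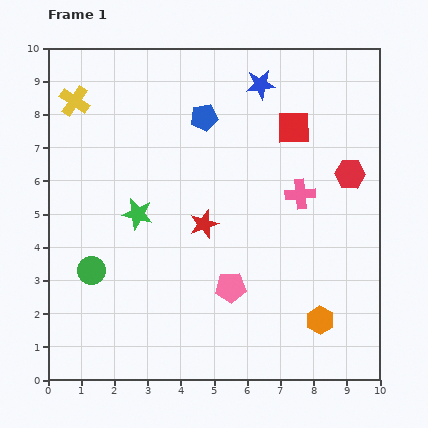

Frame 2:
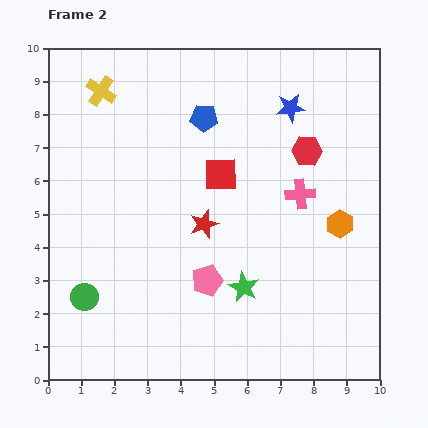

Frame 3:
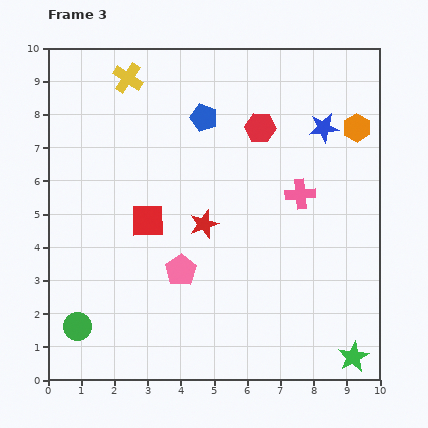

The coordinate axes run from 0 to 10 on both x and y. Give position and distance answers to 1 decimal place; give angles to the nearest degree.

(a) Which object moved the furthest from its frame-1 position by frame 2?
the green star

(moved 3.9; next 3.0)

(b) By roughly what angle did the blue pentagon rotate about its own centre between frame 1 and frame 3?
30° clockwise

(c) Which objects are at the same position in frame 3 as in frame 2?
the blue pentagon, the red star, the pink cross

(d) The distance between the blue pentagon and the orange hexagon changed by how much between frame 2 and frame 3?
-0.6

Distance in frame 2: 5.2. Distance in frame 3: 4.6.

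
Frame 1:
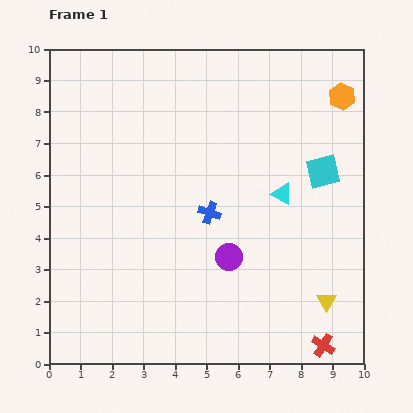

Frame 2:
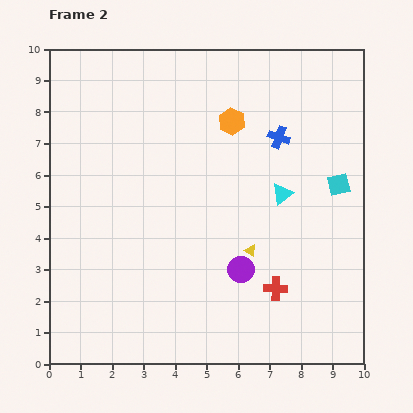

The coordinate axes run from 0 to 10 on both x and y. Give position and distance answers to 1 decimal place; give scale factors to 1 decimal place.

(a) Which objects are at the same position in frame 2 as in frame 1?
the cyan triangle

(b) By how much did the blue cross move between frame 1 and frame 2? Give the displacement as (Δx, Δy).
(2.2, 2.4)

The blue cross was at (5.1, 4.8) in frame 1 and (7.3, 7.2) in frame 2.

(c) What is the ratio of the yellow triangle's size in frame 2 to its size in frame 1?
0.6×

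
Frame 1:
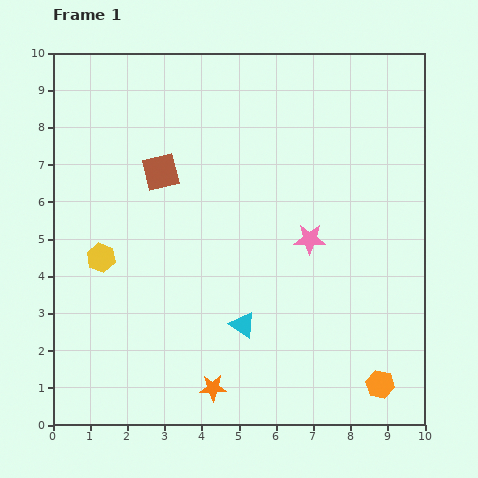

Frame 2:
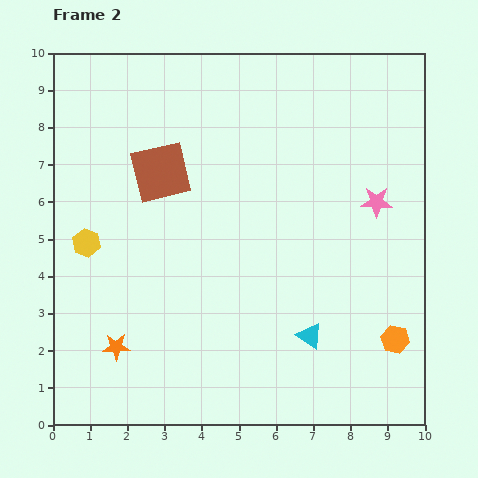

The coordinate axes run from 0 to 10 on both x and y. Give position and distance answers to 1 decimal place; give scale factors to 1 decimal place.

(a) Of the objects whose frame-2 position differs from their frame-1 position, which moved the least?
the yellow hexagon

(moved 0.6)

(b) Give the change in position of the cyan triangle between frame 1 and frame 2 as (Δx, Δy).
(1.8, -0.3)

The cyan triangle was at (5.1, 2.7) in frame 1 and (6.9, 2.4) in frame 2.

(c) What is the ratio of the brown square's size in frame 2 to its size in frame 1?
1.6×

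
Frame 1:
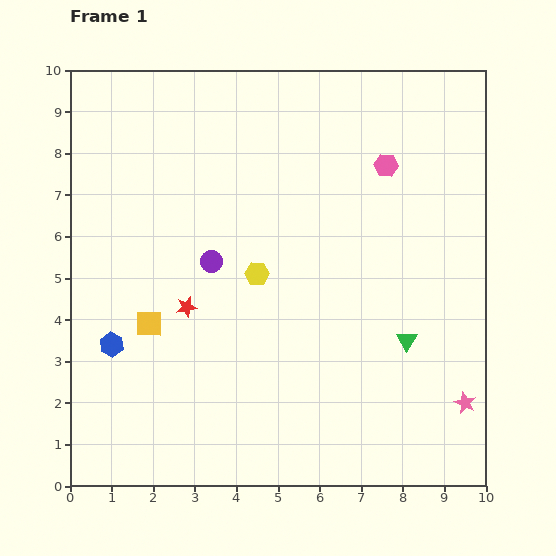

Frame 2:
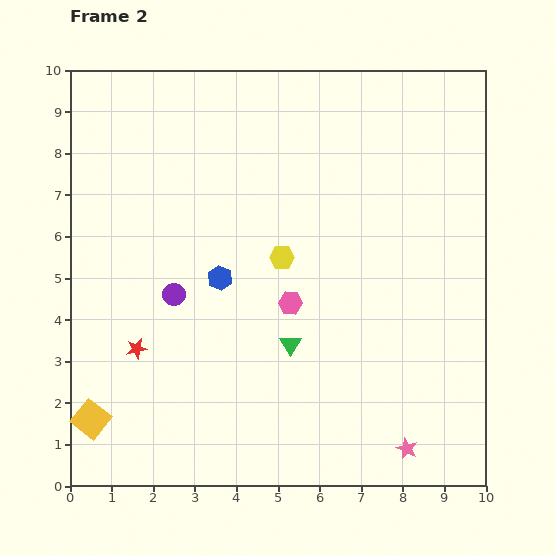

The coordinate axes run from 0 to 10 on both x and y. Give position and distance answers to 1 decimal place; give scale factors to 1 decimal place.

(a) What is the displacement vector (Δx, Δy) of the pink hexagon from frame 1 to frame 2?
(-2.3, -3.3)

The pink hexagon was at (7.6, 7.7) in frame 1 and (5.3, 4.4) in frame 2.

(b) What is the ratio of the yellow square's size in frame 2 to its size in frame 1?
1.3×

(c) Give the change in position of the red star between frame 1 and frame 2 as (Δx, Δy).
(-1.2, -1.0)

The red star was at (2.8, 4.3) in frame 1 and (1.6, 3.3) in frame 2.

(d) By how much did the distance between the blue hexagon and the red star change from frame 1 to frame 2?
+0.6

Distance in frame 1: 2.0. Distance in frame 2: 2.6.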